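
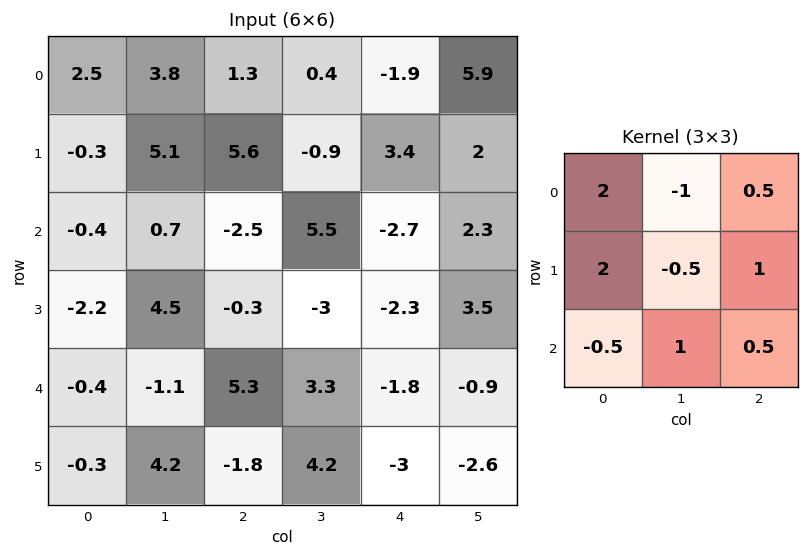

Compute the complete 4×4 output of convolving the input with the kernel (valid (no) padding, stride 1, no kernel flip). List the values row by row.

Output[0,0]: The receptive field on the input at this output position is [2.5 3.8 1.3 / -0.3 5.1 5.6 / -0.4 0.7 -2.5]. Elementwise product with the kernel and sum: 2.5·2 + 3.8·-1 + 1.3·0.5 + -0.3·2 + 5.1·-0.5 + 5.6·1 + -0.4·-0.5 + 0.7·1 + -2.5·0.5.
Output[0,1]: The receptive field on the input at this output position is [3.8 1.3 0.4 / 5.1 5.6 -0.9 / 0.7 -2.5 5.5]. Elementwise product with the kernel and sum: 3.8·2 + 1.3·-1 + 0.4·0.5 + 5.1·2 + 5.6·-0.5 + -0.9·1 + 0.7·-0.5 + -2.5·1 + 5.5·0.5.

3.95 12.9 21.7 -0.15
-1.1 8.25 -0.65 11.4
-7.95 20.3 -13.5 9.6
-0.55 4.45 12 -1.75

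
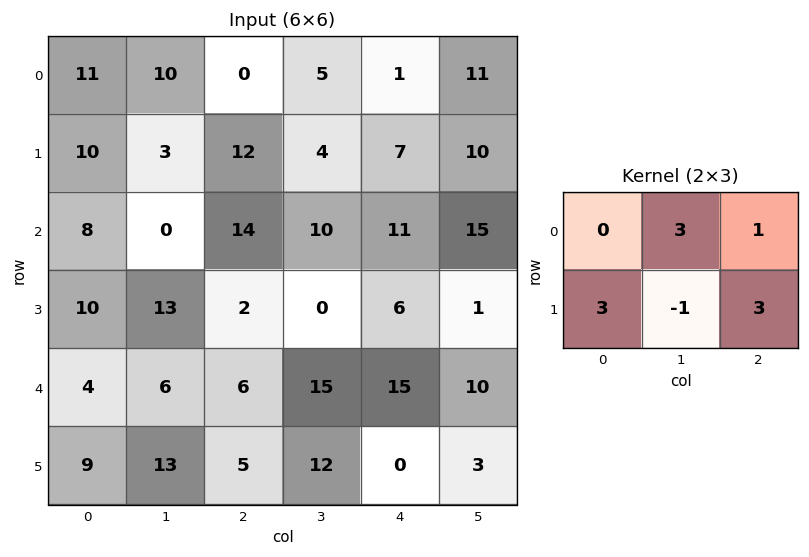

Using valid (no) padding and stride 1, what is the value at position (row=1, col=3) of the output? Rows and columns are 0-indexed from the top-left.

The receptive field on the input at this output position is [4 7 10 / 10 11 15]. Elementwise product with the kernel and sum: 7·3 + 10·1 + 10·3 + 11·-1 + 15·3.

95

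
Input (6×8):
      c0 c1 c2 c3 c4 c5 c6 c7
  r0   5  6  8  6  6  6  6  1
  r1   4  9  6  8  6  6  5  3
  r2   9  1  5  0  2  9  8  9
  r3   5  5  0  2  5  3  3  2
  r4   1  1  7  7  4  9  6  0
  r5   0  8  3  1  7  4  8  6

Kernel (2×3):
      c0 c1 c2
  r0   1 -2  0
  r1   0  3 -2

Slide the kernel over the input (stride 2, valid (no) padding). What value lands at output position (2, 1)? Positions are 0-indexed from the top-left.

The receptive field on the input at this output position is [7 7 4 / 3 1 7]. Elementwise product with the kernel and sum: 7·1 + 7·-2 + 1·3 + 7·-2.

-18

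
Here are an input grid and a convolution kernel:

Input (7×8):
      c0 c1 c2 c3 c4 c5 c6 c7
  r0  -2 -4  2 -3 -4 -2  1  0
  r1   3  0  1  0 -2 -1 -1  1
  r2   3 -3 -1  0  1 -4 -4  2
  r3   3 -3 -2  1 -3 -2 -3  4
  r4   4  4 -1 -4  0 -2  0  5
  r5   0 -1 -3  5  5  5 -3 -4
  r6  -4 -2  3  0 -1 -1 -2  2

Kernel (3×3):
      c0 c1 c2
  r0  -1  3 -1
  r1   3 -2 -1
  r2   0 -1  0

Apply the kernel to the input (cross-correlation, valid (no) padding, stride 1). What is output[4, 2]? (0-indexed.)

The receptive field on the input at this output position is [-1 -4 0 / -3 5 5 / 3 0 -1]. Elementwise product with the kernel and sum: -1·-1 + -4·3 + 0·-1 + -3·3 + 5·-2 + 5·-1 + 0·-1.

-35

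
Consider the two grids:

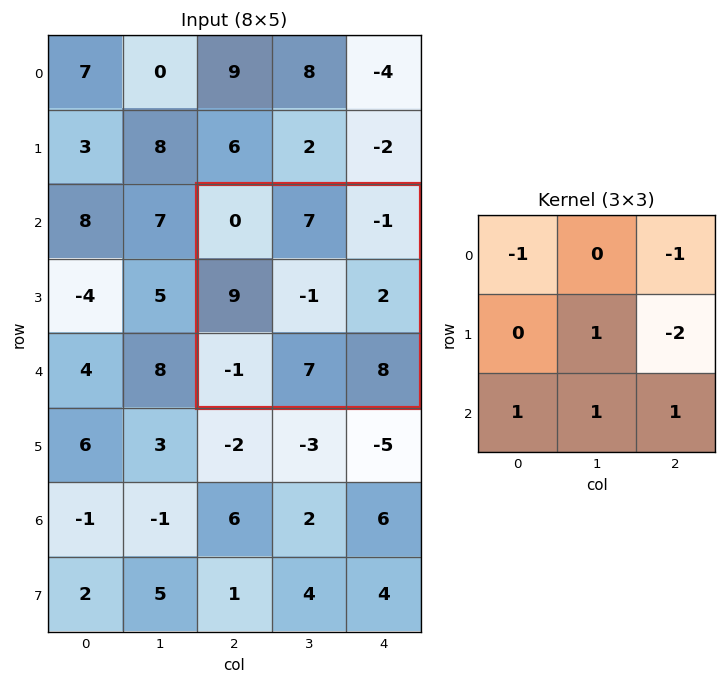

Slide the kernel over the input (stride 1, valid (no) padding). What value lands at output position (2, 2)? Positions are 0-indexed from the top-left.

The receptive field on the input at this output position is [0 7 -1 / 9 -1 2 / -1 7 8]. Elementwise product with the kernel and sum: 0·-1 + -1·-1 + -1·1 + 2·-2 + -1·1 + 7·1 + 8·1.

10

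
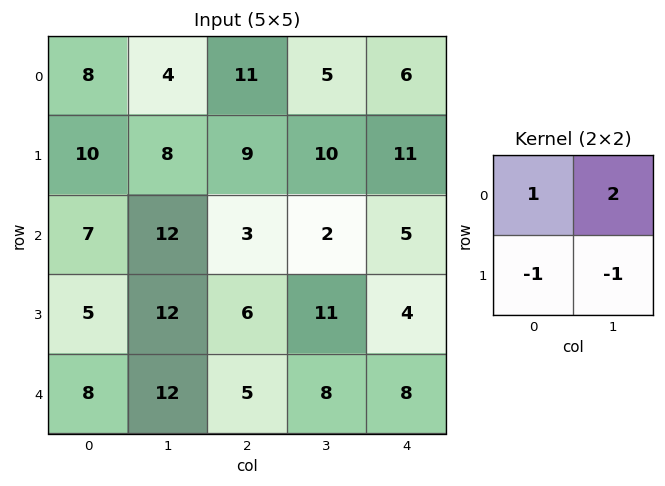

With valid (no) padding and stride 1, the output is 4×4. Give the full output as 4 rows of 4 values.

Output[0,0]: The receptive field on the input at this output position is [8 4 / 10 8]. Elementwise product with the kernel and sum: 8·1 + 4·2 + 10·-1 + 8·-1.

-2 9 2 -4
7 11 24 25
14 0 -10 -3
9 7 15 3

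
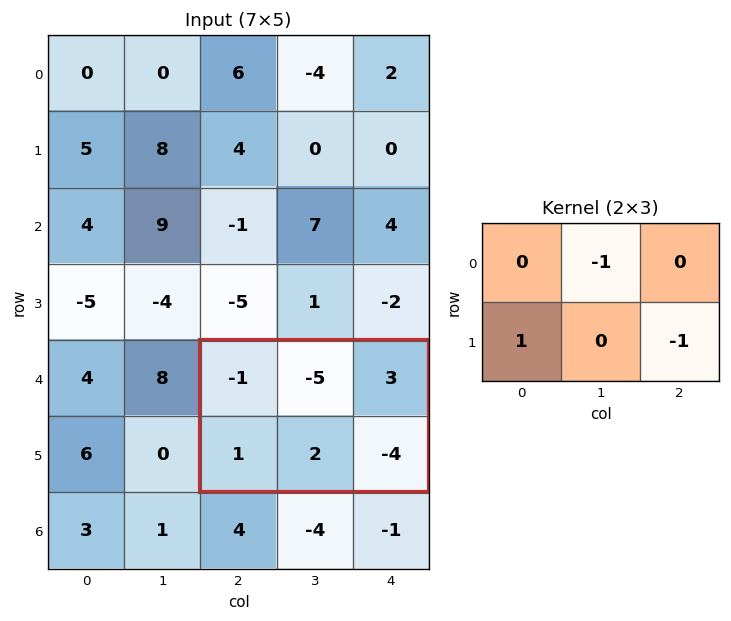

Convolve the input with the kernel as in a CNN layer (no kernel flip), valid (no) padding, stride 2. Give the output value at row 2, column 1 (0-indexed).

The receptive field on the input at this output position is [-1 -5 3 / 1 2 -4]. Elementwise product with the kernel and sum: -5·-1 + 1·1 + -4·-1.

10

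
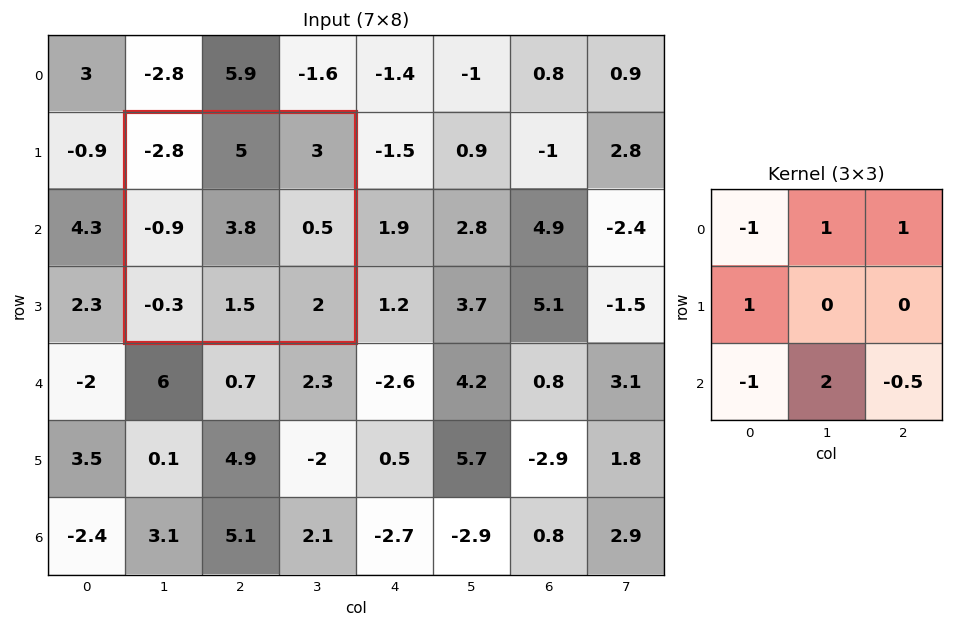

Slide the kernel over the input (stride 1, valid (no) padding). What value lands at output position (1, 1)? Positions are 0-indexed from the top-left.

12.2

The receptive field on the input at this output position is [-2.8 5 3 / -0.9 3.8 0.5 / -0.3 1.5 2]. Elementwise product with the kernel and sum: -2.8·-1 + 5·1 + 3·1 + -0.9·1 + -0.3·-1 + 1.5·2 + 2·-0.5.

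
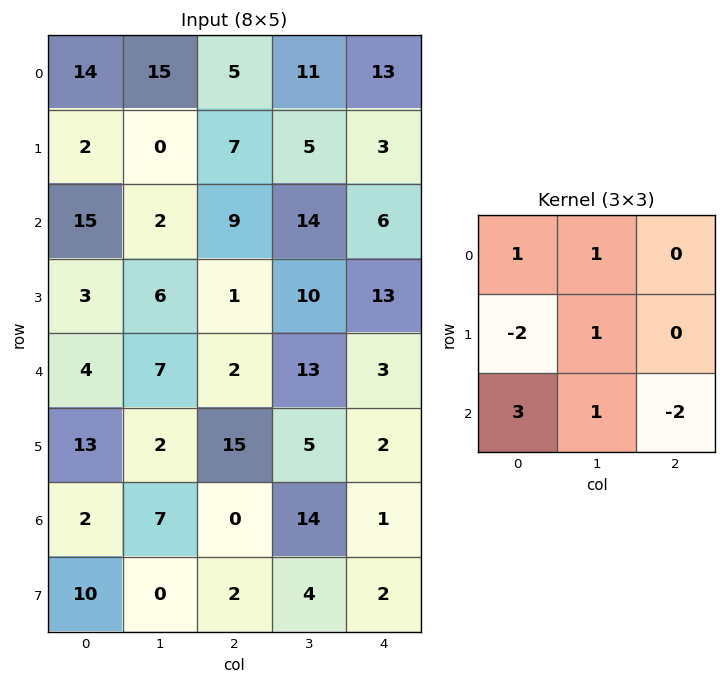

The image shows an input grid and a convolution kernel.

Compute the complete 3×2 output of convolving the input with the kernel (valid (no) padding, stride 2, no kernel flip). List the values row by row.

Output[0,0]: The receptive field on the input at this output position is [14 15 5 / 2 0 7 / 15 2 9]. Elementwise product with the kernel and sum: 14·1 + 15·1 + 2·-2 + 0·1 + 15·3 + 2·1 + 9·-2.
Output[0,1]: The receptive field on the input at this output position is [5 11 13 / 7 5 3 / 9 14 6]. Elementwise product with the kernel and sum: 5·1 + 11·1 + 7·-2 + 5·1 + 9·3 + 14·1 + 6·-2.

54 36
32 44
0 2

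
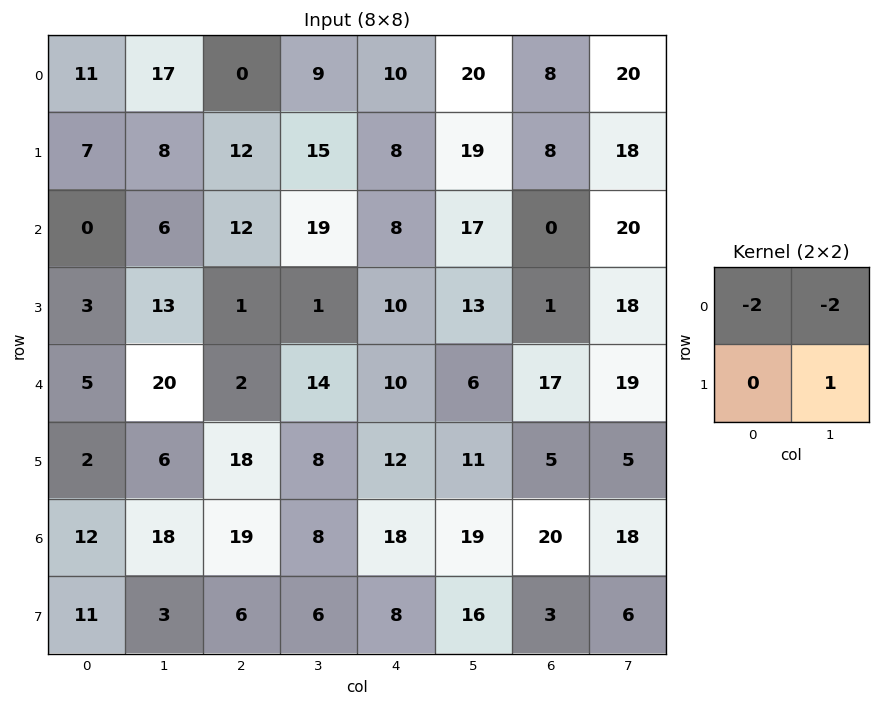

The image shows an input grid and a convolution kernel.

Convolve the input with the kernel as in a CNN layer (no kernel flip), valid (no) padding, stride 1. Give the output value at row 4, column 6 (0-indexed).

The receptive field on the input at this output position is [17 19 / 5 5]. Elementwise product with the kernel and sum: 17·-2 + 19·-2 + 5·1.

-67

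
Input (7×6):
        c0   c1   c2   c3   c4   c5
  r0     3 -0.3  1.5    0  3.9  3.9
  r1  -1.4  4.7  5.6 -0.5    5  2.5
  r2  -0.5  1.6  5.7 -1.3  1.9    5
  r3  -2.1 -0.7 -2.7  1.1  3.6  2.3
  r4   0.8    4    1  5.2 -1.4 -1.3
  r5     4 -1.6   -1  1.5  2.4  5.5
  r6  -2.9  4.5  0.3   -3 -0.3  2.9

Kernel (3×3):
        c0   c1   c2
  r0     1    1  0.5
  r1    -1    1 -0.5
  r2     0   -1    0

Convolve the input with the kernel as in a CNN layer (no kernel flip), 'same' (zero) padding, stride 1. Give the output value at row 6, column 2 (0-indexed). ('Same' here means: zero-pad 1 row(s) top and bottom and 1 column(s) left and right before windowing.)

-4.55

The receptive field on the zero-padded input at this output position is [-1.6 -1 1.5 / 4.5 0.3 -3 / 0 0 0]. Elementwise product with the kernel and sum: -1.6·1 + -1·1 + 1.5·0.5 + 4.5·-1 + 0.3·1 + -3·-0.5 + 0·-1.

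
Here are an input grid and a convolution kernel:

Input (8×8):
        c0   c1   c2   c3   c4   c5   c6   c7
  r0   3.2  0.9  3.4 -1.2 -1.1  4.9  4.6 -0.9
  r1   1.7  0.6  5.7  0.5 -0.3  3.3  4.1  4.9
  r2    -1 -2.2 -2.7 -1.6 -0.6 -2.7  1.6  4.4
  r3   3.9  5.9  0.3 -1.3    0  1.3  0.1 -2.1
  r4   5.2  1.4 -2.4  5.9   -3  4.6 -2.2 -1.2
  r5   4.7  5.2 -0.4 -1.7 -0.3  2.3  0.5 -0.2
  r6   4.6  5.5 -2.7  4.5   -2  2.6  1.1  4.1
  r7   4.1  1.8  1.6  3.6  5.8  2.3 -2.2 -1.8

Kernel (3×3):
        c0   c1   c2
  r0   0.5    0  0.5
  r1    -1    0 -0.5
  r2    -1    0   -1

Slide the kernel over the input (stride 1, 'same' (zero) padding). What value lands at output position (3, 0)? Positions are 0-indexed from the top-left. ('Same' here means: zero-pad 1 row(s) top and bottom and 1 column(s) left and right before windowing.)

The receptive field on the zero-padded input at this output position is [0 -1 -2.2 / 0 3.9 5.9 / 0 5.2 1.4]. Elementwise product with the kernel and sum: 0·0.5 + -2.2·0.5 + 0·-1 + 5.9·-0.5 + 0·-1 + 1.4·-1.

-5.45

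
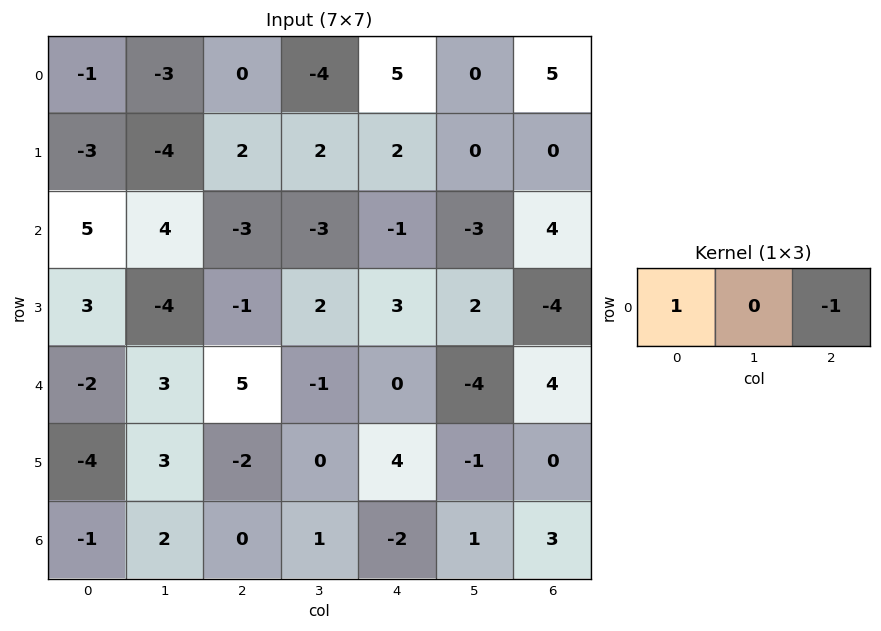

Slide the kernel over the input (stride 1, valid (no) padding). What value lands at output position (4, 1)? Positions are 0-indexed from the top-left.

4

The receptive field on the input at this output position is [3 5 -1]. Elementwise product with the kernel and sum: 3·1 + -1·-1.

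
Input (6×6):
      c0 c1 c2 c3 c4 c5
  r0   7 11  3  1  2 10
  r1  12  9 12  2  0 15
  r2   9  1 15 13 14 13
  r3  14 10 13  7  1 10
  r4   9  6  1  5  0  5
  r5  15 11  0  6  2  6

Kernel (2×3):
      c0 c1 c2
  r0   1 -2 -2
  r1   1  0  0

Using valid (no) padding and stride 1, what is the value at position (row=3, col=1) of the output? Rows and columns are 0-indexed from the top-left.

The receptive field on the input at this output position is [10 13 7 / 6 1 5]. Elementwise product with the kernel and sum: 10·1 + 13·-2 + 7·-2 + 6·1.

-24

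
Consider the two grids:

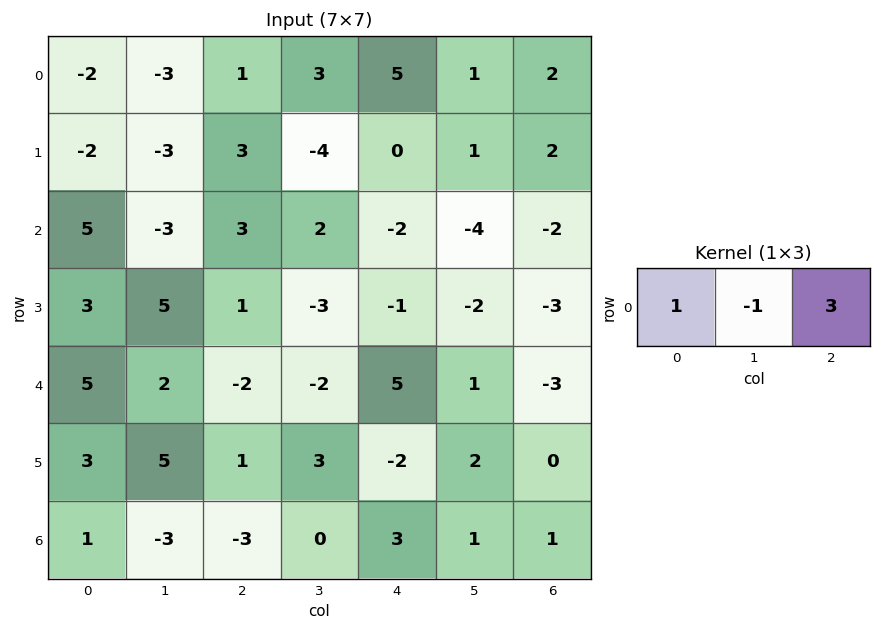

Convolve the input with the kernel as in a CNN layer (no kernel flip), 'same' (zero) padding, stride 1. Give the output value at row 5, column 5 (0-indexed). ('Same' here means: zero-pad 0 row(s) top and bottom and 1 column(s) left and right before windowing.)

The receptive field on the zero-padded input at this output position is [-2 2 0]. Elementwise product with the kernel and sum: -2·1 + 2·-1 + 0·3.

-4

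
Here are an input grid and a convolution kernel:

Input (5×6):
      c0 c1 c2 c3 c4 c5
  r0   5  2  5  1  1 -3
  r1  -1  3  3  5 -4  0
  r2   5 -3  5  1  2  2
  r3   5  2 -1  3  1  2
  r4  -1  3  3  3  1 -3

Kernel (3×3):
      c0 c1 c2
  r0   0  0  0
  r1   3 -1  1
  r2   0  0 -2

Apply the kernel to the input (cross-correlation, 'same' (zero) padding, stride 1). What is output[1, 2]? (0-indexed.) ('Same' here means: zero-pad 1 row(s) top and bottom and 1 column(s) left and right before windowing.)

The receptive field on the zero-padded input at this output position is [2 5 1 / 3 3 5 / -3 5 1]. Elementwise product with the kernel and sum: 3·3 + 3·-1 + 5·1 + 1·-2.

9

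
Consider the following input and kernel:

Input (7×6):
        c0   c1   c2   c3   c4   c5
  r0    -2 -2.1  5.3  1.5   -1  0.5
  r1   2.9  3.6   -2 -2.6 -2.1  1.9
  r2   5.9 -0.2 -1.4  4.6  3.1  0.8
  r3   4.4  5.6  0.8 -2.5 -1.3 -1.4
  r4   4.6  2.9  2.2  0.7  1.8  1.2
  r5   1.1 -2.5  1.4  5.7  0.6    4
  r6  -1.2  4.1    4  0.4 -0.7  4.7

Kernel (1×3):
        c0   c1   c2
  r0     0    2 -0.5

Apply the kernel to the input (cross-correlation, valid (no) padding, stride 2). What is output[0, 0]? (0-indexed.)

-6.85

The receptive field on the input at this output position is [-2 -2.1 5.3]. Elementwise product with the kernel and sum: -2.1·2 + 5.3·-0.5.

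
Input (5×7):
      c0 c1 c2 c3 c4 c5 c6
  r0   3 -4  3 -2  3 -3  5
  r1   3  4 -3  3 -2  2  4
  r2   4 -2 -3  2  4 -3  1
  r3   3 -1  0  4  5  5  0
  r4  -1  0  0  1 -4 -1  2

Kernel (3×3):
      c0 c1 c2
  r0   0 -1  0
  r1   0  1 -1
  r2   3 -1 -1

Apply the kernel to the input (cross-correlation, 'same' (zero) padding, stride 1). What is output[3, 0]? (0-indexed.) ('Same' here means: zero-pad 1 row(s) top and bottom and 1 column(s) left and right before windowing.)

1

The receptive field on the zero-padded input at this output position is [0 4 -2 / 0 3 -1 / 0 -1 0]. Elementwise product with the kernel and sum: 4·-1 + 3·1 + -1·-1 + 0·3 + -1·-1 + 0·-1.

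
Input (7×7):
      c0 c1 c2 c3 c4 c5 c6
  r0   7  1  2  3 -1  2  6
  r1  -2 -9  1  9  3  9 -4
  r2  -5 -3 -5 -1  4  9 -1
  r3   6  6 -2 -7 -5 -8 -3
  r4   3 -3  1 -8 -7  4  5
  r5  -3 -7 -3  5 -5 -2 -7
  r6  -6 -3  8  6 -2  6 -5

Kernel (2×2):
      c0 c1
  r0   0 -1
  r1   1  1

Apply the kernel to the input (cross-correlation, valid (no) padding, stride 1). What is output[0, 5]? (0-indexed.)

The receptive field on the input at this output position is [2 6 / 9 -4]. Elementwise product with the kernel and sum: 6·-1 + 9·1 + -4·1.

-1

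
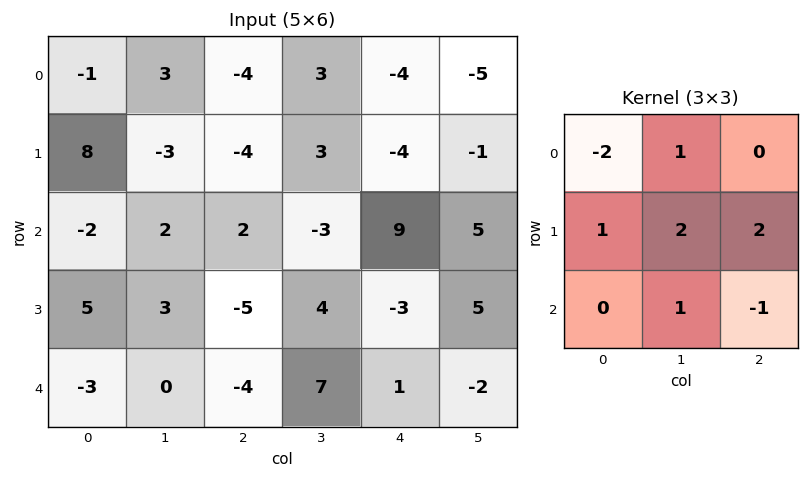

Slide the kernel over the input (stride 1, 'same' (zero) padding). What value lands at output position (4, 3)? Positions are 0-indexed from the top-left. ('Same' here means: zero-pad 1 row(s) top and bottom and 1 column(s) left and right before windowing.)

The receptive field on the zero-padded input at this output position is [-5 4 -3 / -4 7 1 / 0 0 0]. Elementwise product with the kernel and sum: -5·-2 + 4·1 + -4·1 + 7·2 + 1·2 + 0·1 + 0·-1.

26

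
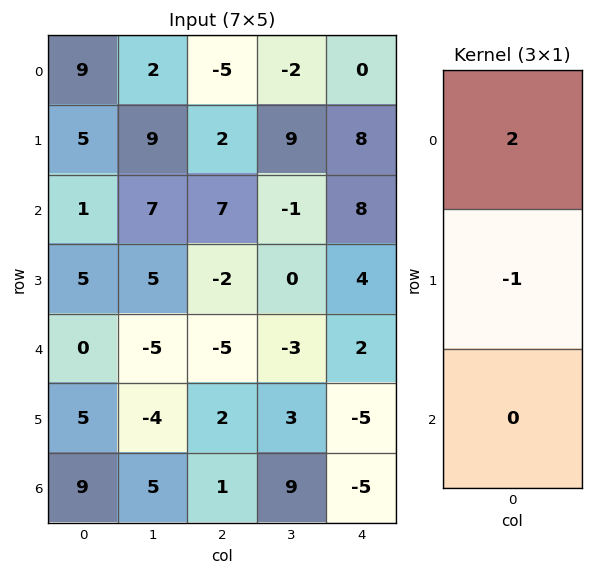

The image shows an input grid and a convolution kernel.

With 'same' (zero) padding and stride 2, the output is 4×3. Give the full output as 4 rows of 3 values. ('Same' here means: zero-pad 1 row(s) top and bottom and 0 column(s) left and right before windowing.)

-9 5 0
9 -3 8
10 1 6
1 3 -5

Output[0,0]: The receptive field on the zero-padded input at this output position is [0 / 9 / 5]. Elementwise product with the kernel and sum: 0·2 + 9·-1.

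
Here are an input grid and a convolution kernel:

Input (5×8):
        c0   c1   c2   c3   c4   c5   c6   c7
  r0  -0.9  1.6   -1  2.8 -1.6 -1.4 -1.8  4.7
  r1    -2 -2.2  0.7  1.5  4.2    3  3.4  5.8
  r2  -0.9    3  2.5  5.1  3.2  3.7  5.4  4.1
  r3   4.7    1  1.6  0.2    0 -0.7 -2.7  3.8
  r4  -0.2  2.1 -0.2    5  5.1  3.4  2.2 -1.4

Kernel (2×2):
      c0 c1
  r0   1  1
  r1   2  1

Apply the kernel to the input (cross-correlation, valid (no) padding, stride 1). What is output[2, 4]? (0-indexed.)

6.2

The receptive field on the input at this output position is [3.2 3.7 / 0 -0.7]. Elementwise product with the kernel and sum: 3.2·1 + 3.7·1 + 0·2 + -0.7·1.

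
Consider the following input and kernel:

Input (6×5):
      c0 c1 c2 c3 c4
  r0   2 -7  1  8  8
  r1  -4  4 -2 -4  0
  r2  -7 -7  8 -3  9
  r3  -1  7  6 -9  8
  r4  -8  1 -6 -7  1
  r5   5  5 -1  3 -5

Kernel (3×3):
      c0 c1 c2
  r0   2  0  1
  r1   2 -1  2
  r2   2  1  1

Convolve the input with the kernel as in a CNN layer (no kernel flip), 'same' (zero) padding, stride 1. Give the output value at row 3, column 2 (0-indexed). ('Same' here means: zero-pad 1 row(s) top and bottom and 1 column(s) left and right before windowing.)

The receptive field on the zero-padded input at this output position is [-7 8 -3 / 7 6 -9 / 1 -6 -7]. Elementwise product with the kernel and sum: -7·2 + -3·1 + 7·2 + 6·-1 + -9·2 + 1·2 + -6·1 + -7·1.

-38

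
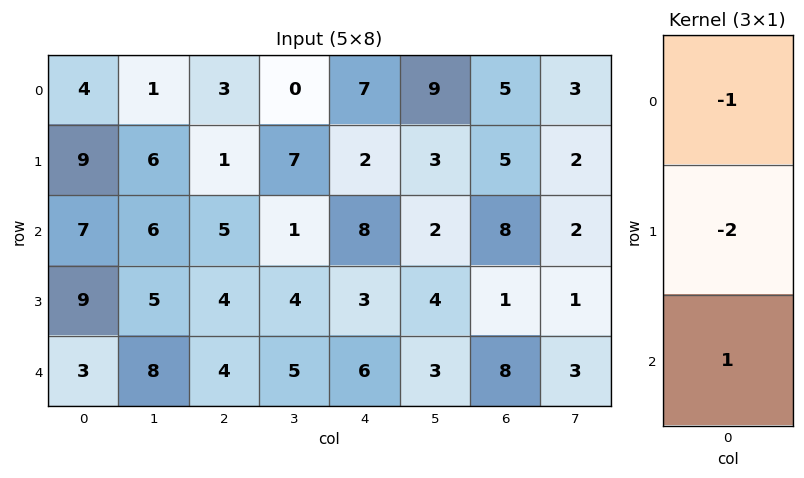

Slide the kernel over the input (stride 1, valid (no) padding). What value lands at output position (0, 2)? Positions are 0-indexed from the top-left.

The receptive field on the input at this output position is [3 / 1 / 5]. Elementwise product with the kernel and sum: 3·-1 + 1·-2 + 5·1.

0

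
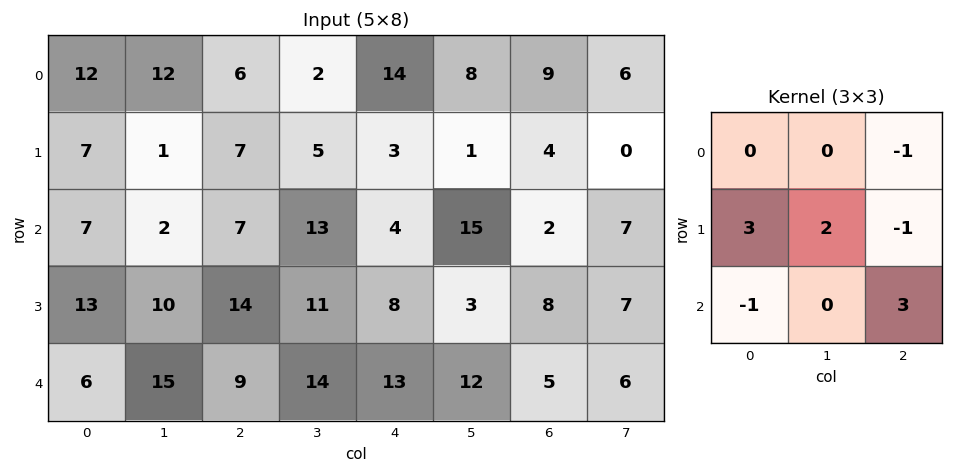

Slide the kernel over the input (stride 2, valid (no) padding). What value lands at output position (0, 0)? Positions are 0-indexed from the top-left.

The receptive field on the input at this output position is [12 12 6 / 7 1 7 / 7 2 7]. Elementwise product with the kernel and sum: 6·-1 + 7·3 + 1·2 + 7·-1 + 7·-1 + 7·3.

24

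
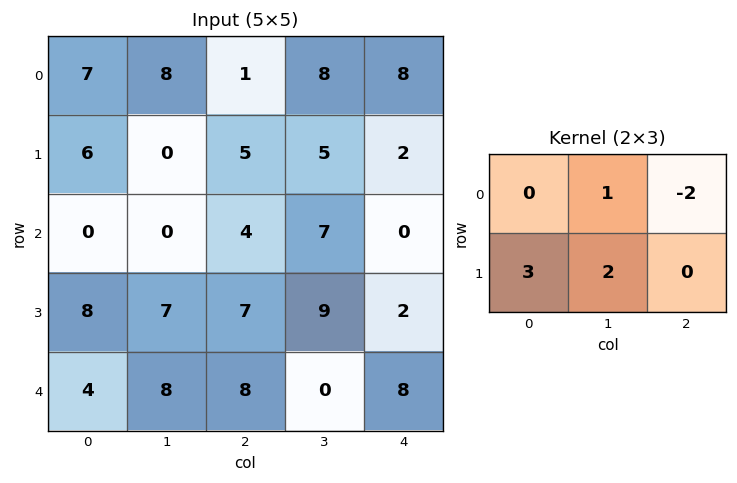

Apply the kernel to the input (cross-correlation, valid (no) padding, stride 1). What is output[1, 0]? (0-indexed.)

The receptive field on the input at this output position is [6 0 5 / 0 0 4]. Elementwise product with the kernel and sum: 0·1 + 5·-2 + 0·3 + 0·2.

-10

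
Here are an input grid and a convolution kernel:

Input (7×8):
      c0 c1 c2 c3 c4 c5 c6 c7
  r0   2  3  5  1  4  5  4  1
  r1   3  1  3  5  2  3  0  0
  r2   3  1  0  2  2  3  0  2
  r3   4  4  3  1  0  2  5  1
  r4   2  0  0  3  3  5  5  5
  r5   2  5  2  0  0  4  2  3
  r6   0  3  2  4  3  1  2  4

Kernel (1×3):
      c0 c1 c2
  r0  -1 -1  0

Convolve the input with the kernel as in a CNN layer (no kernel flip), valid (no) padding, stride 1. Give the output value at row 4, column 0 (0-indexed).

-2

The receptive field on the input at this output position is [2 0 0]. Elementwise product with the kernel and sum: 2·-1 + 0·-1.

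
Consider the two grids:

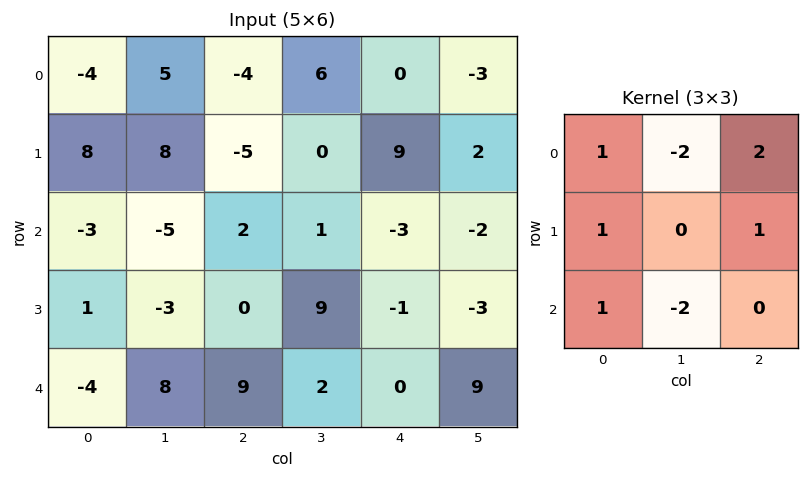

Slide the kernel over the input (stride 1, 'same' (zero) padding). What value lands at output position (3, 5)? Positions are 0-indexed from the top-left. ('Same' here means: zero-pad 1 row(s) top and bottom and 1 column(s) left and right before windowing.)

The receptive field on the zero-padded input at this output position is [-3 -2 0 / -1 -3 0 / 0 9 0]. Elementwise product with the kernel and sum: -3·1 + -2·-2 + 0·2 + -1·1 + 0·1 + 0·1 + 9·-2.

-18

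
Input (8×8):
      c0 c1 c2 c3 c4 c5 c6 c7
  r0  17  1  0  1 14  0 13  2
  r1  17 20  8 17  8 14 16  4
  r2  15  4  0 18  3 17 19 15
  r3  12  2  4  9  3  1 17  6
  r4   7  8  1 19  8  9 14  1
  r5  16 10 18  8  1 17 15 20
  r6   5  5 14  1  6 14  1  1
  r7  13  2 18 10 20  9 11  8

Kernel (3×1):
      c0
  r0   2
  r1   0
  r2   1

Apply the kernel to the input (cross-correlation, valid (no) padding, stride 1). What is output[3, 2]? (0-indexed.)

26

The receptive field on the input at this output position is [4 / 1 / 18]. Elementwise product with the kernel and sum: 4·2 + 18·1.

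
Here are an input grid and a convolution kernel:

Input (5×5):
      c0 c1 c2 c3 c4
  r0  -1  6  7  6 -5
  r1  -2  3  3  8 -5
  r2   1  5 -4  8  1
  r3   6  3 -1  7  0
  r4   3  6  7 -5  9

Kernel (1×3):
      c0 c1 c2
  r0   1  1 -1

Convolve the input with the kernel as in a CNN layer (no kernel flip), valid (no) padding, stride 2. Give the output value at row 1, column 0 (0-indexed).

10

The receptive field on the input at this output position is [1 5 -4]. Elementwise product with the kernel and sum: 1·1 + 5·1 + -4·-1.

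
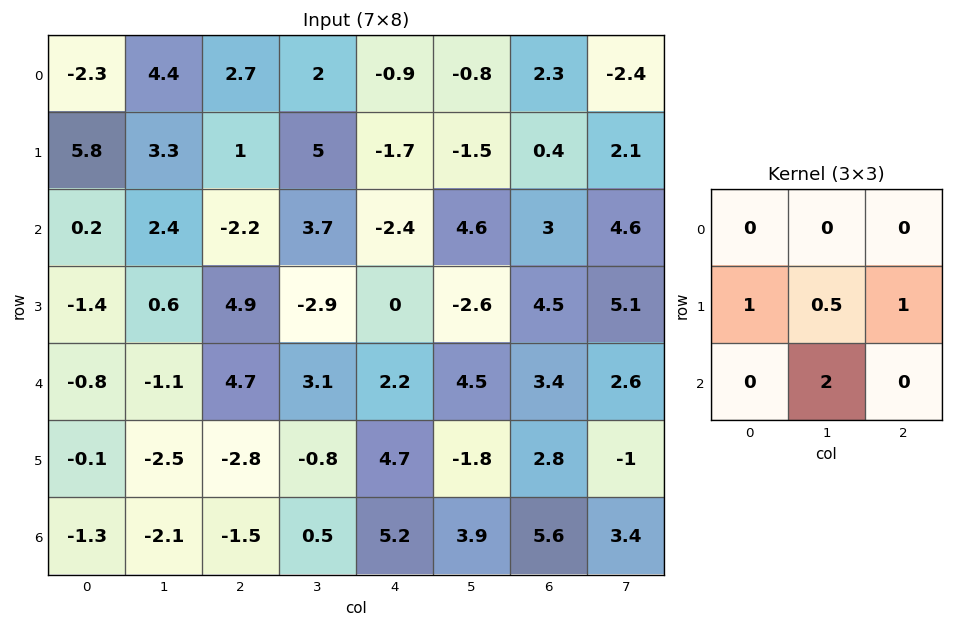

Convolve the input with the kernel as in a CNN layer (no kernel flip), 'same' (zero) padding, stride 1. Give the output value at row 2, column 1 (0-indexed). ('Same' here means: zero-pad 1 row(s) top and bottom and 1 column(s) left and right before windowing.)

0.4

The receptive field on the zero-padded input at this output position is [5.8 3.3 1 / 0.2 2.4 -2.2 / -1.4 0.6 4.9]. Elementwise product with the kernel and sum: 0.2·1 + 2.4·0.5 + -2.2·1 + 0.6·2.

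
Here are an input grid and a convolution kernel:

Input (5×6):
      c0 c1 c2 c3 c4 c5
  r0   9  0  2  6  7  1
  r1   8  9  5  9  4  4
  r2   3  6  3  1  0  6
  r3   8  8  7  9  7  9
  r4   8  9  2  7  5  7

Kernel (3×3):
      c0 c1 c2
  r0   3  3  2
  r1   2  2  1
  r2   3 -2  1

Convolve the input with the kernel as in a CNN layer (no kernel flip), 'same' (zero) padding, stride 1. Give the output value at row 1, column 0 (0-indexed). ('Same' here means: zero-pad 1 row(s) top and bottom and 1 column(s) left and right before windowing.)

52

The receptive field on the zero-padded input at this output position is [0 9 0 / 0 8 9 / 0 3 6]. Elementwise product with the kernel and sum: 0·3 + 9·3 + 0·2 + 0·2 + 8·2 + 9·1 + 0·3 + 3·-2 + 6·1.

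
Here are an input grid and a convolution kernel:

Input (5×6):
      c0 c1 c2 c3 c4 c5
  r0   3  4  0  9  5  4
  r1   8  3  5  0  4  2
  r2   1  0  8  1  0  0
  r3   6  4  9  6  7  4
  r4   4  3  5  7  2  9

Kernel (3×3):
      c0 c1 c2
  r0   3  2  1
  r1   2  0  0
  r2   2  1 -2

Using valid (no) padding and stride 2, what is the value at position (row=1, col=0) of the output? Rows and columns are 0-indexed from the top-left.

The receptive field on the input at this output position is [1 0 8 / 6 4 9 / 4 3 5]. Elementwise product with the kernel and sum: 1·3 + 0·2 + 8·1 + 6·2 + 4·2 + 3·1 + 5·-2.

24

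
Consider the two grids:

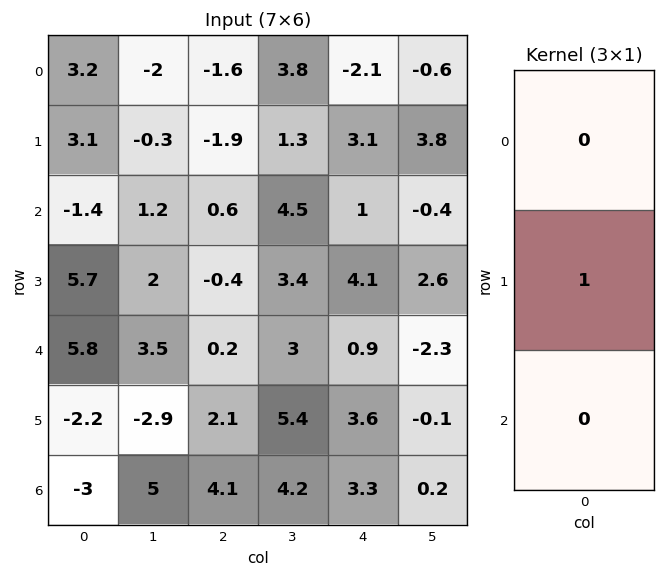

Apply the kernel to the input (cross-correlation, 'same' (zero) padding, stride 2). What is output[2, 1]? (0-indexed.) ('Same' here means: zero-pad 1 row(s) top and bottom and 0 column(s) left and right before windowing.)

The receptive field on the zero-padded input at this output position is [-0.4 / 0.2 / 2.1]. Elementwise product with the kernel and sum: 0.2·1.

0.2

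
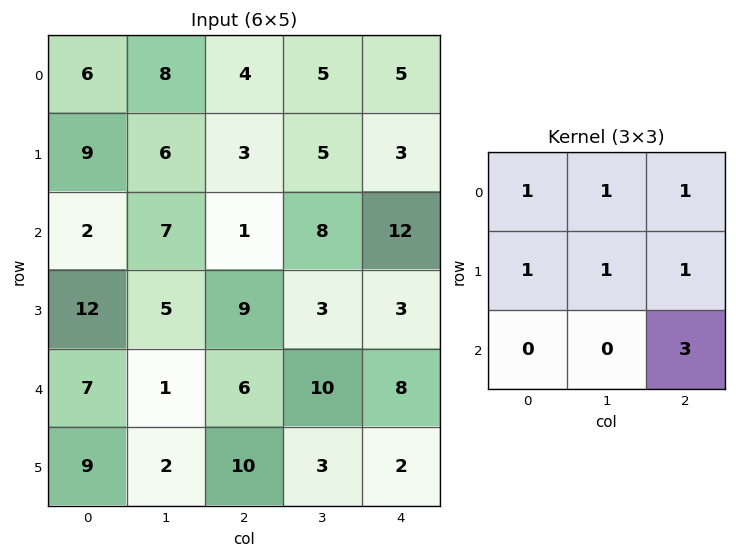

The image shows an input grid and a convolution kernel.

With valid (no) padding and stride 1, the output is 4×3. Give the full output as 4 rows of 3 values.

39 55 61
55 39 41
54 63 60
70 43 45

Output[0,0]: The receptive field on the input at this output position is [6 8 4 / 9 6 3 / 2 7 1]. Elementwise product with the kernel and sum: 6·1 + 8·1 + 4·1 + 9·1 + 6·1 + 3·1 + 1·3.
Output[0,1]: The receptive field on the input at this output position is [8 4 5 / 6 3 5 / 7 1 8]. Elementwise product with the kernel and sum: 8·1 + 4·1 + 5·1 + 6·1 + 3·1 + 5·1 + 8·3.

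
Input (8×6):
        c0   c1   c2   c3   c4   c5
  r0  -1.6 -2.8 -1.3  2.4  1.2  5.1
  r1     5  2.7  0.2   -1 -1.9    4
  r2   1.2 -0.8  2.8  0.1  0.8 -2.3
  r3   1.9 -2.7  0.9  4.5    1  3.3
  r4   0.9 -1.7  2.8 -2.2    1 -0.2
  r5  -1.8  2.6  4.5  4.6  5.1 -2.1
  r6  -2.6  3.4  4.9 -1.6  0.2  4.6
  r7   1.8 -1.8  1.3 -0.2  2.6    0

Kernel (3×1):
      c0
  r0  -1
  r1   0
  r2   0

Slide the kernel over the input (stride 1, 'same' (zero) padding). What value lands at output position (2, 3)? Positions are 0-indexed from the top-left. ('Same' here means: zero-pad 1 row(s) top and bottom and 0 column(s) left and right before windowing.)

The receptive field on the zero-padded input at this output position is [-1 / 0.1 / 4.5]. Elementwise product with the kernel and sum: -1·-1.

1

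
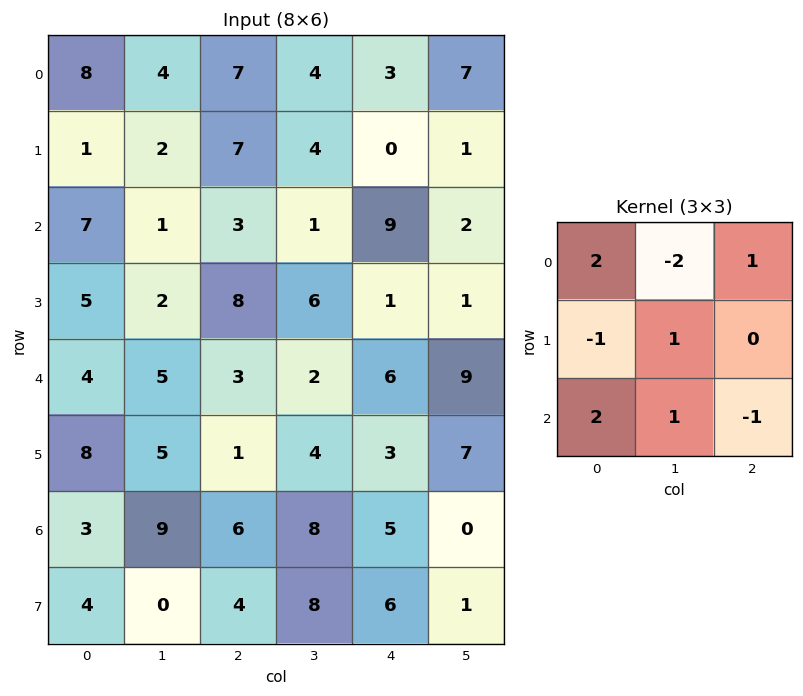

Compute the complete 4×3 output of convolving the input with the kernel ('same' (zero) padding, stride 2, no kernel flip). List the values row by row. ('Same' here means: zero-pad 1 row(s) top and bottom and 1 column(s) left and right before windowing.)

Output[0,0]: The receptive field on the zero-padded input at this output position is [0 0 0 / 0 8 4 / 0 1 2]. Elementwise product with the kernel and sum: 0·2 + 0·-2 + 0·1 + 0·-1 + 8·1 + 0·2 + 1·1 + 2·-1.

7 10 6
10 2 29
-1 -1 19
-4 5 27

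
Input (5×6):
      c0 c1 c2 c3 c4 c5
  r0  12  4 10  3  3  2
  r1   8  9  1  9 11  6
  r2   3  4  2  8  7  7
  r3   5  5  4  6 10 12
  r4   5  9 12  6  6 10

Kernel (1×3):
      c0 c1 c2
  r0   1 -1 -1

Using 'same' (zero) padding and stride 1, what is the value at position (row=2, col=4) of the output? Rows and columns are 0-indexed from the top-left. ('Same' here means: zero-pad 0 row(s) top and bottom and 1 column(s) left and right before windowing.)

-6

The receptive field on the zero-padded input at this output position is [8 7 7]. Elementwise product with the kernel and sum: 8·1 + 7·-1 + 7·-1.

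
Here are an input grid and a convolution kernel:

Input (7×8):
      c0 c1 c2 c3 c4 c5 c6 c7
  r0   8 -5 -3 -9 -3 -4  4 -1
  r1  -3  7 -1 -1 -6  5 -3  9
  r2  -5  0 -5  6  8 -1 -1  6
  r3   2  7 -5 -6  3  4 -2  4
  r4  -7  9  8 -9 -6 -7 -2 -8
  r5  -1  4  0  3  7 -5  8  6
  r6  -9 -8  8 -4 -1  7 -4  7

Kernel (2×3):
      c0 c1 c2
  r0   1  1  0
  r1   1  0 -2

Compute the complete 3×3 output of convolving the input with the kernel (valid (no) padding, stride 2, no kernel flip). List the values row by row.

Output[0,0]: The receptive field on the input at this output position is [8 -5 -3 / -3 7 -1]. Elementwise product with the kernel and sum: 8·1 + -5·1 + -3·1 + -1·-2.
Output[0,1]: The receptive field on the input at this output position is [-3 -9 -3 / -1 -1 -6]. Elementwise product with the kernel and sum: -3·1 + -9·1 + -1·1 + -6·-2.

2 -1 -7
7 -10 14
1 -15 -22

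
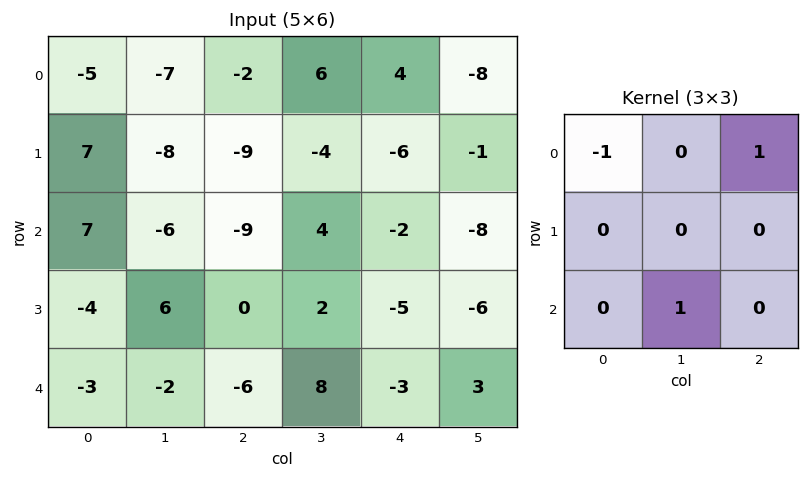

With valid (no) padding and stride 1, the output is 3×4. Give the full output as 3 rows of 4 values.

Output[0,0]: The receptive field on the input at this output position is [-5 -7 -2 / 7 -8 -9 / 7 -6 -9]. Elementwise product with the kernel and sum: -5·-1 + -2·1 + -6·1.

-3 4 10 -16
-10 4 5 -2
-18 4 15 -15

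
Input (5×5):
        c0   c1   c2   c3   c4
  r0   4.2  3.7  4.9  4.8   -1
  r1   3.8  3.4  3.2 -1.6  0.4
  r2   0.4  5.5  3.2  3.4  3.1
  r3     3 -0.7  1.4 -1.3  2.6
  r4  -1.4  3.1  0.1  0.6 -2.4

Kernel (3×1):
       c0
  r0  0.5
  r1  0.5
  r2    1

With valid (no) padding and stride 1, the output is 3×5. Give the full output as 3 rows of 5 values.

Output[0,0]: The receptive field on the input at this output position is [4.2 / 3.8 / 0.4]. Elementwise product with the kernel and sum: 4.2·0.5 + 3.8·0.5 + 0.4·1.
Output[0,1]: The receptive field on the input at this output position is [3.7 / 3.4 / 5.5]. Elementwise product with the kernel and sum: 3.7·0.5 + 3.4·0.5 + 5.5·1.

4.4 9.05 7.25 5 2.8
5.1 3.75 4.6 -0.4 4.35
0.3 5.5 2.4 1.65 0.45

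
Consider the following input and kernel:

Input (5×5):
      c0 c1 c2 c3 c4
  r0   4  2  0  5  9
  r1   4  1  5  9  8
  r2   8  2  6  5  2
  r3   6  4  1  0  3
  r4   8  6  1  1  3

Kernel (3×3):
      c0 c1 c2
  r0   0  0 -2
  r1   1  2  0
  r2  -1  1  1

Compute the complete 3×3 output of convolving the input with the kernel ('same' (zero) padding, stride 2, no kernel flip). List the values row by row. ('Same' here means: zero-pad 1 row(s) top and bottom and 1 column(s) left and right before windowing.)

Output[0,0]: The receptive field on the zero-padded input at this output position is [0 0 0 / 0 4 2 / 0 4 1]. Elementwise product with the kernel and sum: 0·-2 + 0·1 + 4·2 + 0·-1 + 4·1 + 1·1.

13 15 22
24 -7 12
8 8 7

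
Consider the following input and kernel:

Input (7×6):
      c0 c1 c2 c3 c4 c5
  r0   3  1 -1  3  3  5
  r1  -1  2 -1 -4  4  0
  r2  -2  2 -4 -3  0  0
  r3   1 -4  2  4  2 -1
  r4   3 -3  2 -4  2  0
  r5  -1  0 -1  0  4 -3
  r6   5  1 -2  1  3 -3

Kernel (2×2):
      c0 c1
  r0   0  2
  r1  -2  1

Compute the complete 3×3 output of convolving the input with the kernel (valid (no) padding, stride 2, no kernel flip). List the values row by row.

Output[0,0]: The receptive field on the input at this output position is [3 1 / -1 2]. Elementwise product with the kernel and sum: 1·2 + -1·-2 + 2·1.
Output[0,1]: The receptive field on the input at this output position is [-1 3 / -1 -4]. Elementwise product with the kernel and sum: 3·2 + -1·-2 + -4·1.

6 4 2
-2 -6 -5
-4 -6 -11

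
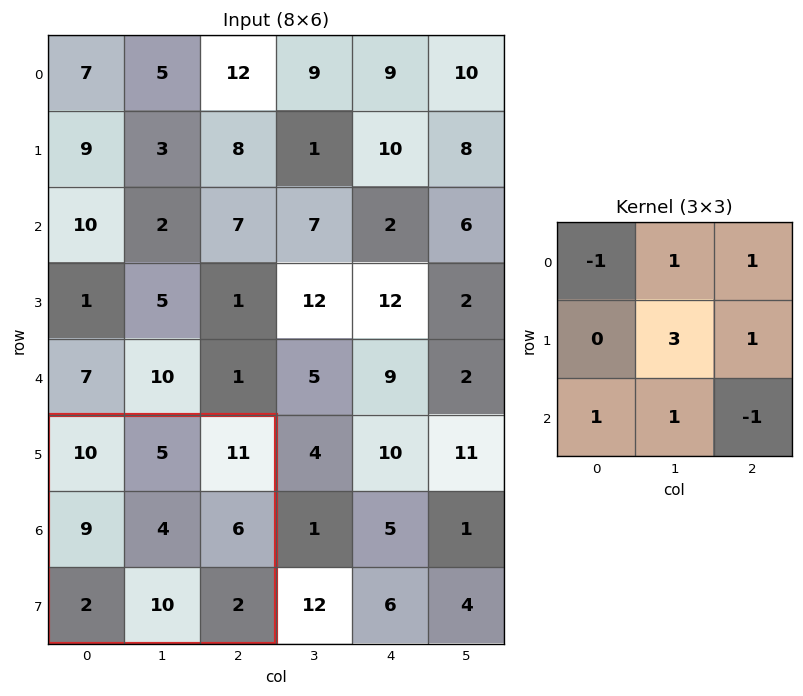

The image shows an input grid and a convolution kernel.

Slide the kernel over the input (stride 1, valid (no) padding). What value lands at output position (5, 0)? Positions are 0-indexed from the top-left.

34

The receptive field on the input at this output position is [10 5 11 / 9 4 6 / 2 10 2]. Elementwise product with the kernel and sum: 10·-1 + 5·1 + 11·1 + 4·3 + 6·1 + 2·1 + 10·1 + 2·-1.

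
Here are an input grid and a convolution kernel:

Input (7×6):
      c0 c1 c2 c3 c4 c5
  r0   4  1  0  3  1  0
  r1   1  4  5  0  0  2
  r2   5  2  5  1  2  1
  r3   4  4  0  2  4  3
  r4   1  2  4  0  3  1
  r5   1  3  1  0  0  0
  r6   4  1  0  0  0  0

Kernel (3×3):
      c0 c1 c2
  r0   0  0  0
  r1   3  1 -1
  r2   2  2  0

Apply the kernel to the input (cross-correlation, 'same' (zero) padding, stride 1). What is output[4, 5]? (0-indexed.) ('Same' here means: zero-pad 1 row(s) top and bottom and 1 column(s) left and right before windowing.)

The receptive field on the zero-padded input at this output position is [4 3 0 / 3 1 0 / 0 0 0]. Elementwise product with the kernel and sum: 3·3 + 1·1 + 0·-1 + 0·2 + 0·2.

10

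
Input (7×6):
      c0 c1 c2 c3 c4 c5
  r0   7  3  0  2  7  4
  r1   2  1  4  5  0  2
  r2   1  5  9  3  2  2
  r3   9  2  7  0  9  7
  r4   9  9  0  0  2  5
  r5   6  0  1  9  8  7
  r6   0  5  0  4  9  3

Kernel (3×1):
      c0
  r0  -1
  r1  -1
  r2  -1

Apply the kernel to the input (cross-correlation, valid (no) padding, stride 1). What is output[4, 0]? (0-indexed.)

-15

The receptive field on the input at this output position is [9 / 6 / 0]. Elementwise product with the kernel and sum: 9·-1 + 6·-1 + 0·-1.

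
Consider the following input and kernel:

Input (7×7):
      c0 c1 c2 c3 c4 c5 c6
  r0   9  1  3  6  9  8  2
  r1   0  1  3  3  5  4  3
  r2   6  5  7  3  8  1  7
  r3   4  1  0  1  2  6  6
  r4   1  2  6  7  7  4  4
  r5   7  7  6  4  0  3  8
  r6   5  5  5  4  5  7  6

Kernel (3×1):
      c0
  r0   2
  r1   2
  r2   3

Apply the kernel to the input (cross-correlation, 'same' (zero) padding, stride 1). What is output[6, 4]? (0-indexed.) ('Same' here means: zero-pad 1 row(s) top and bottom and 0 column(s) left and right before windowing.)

10

The receptive field on the zero-padded input at this output position is [0 / 5 / 0]. Elementwise product with the kernel and sum: 0·2 + 5·2 + 0·3.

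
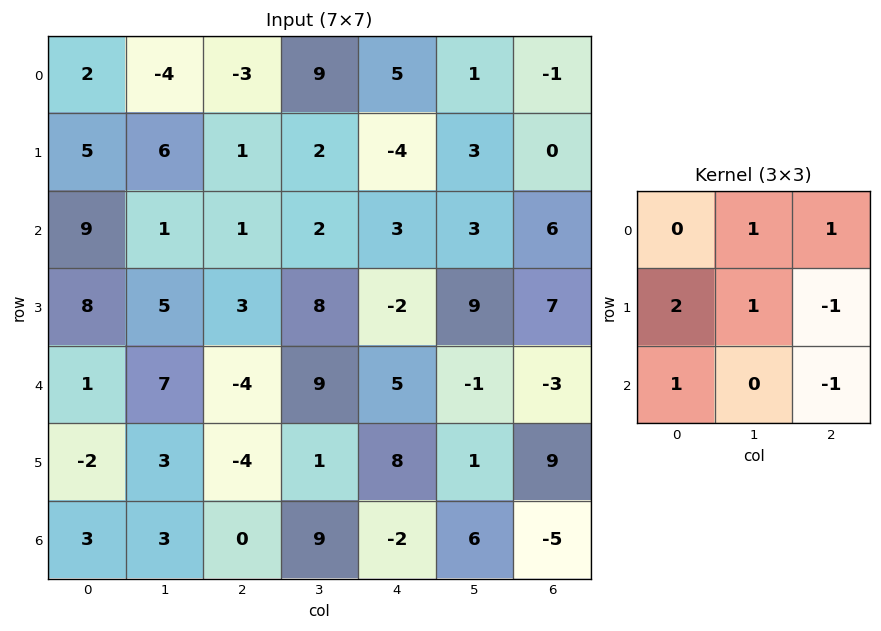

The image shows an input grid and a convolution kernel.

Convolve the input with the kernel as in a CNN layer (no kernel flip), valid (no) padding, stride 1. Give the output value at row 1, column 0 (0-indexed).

The receptive field on the input at this output position is [5 6 1 / 9 1 1 / 8 5 3]. Elementwise product with the kernel and sum: 6·1 + 1·1 + 9·2 + 1·1 + 1·-1 + 8·1 + 3·-1.

30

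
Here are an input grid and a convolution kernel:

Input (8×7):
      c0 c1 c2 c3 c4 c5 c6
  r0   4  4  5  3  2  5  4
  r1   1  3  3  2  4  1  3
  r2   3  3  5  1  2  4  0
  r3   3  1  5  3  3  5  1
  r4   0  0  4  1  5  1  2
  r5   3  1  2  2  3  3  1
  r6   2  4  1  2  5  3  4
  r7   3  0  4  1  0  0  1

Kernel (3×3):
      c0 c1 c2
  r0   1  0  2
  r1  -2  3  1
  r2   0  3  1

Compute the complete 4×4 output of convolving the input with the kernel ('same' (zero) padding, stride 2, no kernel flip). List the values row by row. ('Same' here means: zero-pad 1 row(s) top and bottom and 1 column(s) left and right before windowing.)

22 21 18 11
28 35 26 -4
12 28 39 12
21 15 22 12

Output[0,0]: The receptive field on the zero-padded input at this output position is [0 0 0 / 0 4 4 / 0 1 3]. Elementwise product with the kernel and sum: 0·1 + 0·2 + 0·-2 + 4·3 + 4·1 + 1·3 + 3·1.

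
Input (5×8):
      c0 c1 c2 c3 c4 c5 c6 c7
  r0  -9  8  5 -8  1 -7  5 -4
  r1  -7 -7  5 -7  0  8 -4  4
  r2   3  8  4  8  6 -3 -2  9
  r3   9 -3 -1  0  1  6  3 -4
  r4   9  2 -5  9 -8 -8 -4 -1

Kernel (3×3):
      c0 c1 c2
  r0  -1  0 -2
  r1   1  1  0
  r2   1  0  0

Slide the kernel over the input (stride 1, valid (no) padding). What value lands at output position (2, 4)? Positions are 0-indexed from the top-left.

The receptive field on the input at this output position is [6 -3 -2 / 1 6 3 / -8 -8 -4]. Elementwise product with the kernel and sum: 6·-1 + -2·-2 + 1·1 + 6·1 + -8·1.

-3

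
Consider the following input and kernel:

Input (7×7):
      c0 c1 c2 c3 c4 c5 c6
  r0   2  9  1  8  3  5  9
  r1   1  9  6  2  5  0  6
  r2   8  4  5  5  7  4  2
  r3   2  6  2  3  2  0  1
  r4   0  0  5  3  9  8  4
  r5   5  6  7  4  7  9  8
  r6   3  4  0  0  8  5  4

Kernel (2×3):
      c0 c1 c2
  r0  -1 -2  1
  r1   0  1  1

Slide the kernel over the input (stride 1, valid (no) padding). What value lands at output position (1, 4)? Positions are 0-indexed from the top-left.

The receptive field on the input at this output position is [5 0 6 / 7 4 2]. Elementwise product with the kernel and sum: 5·-1 + 0·-2 + 6·1 + 4·1 + 2·1.

7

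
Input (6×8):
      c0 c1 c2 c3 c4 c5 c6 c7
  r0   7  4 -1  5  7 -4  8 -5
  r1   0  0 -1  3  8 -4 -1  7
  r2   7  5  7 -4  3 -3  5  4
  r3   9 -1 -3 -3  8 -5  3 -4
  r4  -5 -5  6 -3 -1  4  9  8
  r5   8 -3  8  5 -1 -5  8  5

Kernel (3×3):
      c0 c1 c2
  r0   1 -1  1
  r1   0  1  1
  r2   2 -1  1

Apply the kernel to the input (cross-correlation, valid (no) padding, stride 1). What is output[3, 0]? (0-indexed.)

35

The receptive field on the input at this output position is [9 -1 -3 / -5 -5 6 / 8 -3 8]. Elementwise product with the kernel and sum: 9·1 + -1·-1 + -3·1 + -5·1 + 6·1 + 8·2 + -3·-1 + 8·1.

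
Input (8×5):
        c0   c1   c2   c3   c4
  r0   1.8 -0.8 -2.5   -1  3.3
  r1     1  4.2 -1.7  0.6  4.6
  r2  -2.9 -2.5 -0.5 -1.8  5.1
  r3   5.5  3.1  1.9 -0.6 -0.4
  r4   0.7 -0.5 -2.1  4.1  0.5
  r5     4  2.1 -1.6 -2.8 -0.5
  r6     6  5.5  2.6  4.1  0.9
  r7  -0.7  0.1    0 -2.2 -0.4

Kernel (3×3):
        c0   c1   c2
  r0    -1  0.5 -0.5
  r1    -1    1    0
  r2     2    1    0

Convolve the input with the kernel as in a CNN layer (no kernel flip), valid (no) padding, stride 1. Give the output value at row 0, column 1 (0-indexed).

-11.35

The receptive field on the input at this output position is [-0.8 -2.5 -1 / 4.2 -1.7 0.6 / -2.5 -0.5 -1.8]. Elementwise product with the kernel and sum: -0.8·-1 + -2.5·0.5 + -1·-0.5 + 4.2·-1 + -1.7·1 + -2.5·2 + -0.5·1.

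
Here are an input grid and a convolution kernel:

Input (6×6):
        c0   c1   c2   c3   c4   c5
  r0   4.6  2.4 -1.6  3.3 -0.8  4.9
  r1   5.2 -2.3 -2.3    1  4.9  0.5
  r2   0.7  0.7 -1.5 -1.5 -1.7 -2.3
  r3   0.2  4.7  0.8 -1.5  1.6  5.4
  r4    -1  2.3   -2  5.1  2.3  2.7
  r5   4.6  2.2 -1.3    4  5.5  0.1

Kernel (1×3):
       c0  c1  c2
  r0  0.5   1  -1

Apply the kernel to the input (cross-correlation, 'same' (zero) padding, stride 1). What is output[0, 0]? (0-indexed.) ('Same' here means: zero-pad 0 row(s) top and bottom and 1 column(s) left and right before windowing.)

2.2

The receptive field on the zero-padded input at this output position is [0 4.6 2.4]. Elementwise product with the kernel and sum: 0·0.5 + 4.6·1 + 2.4·-1.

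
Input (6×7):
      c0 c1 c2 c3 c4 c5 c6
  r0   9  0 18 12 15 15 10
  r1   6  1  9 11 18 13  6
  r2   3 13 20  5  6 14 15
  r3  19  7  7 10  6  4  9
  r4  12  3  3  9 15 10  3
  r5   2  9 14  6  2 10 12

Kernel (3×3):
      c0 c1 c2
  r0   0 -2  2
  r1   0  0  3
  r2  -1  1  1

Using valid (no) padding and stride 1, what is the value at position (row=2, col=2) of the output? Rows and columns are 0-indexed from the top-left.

41

The receptive field on the input at this output position is [20 5 6 / 7 10 6 / 3 9 15]. Elementwise product with the kernel and sum: 5·-2 + 6·2 + 6·3 + 3·-1 + 9·1 + 15·1.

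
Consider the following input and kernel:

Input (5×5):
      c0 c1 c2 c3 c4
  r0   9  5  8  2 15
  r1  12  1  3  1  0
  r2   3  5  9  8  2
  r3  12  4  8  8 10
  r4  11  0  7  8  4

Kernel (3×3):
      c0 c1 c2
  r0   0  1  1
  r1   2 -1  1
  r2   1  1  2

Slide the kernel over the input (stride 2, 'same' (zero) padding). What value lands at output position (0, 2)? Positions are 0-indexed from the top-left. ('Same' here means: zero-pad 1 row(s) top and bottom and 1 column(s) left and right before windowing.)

The receptive field on the zero-padded input at this output position is [0 0 0 / 2 15 0 / 1 0 0]. Elementwise product with the kernel and sum: 0·1 + 0·1 + 2·2 + 15·-1 + 0·1 + 1·1 + 0·1 + 0·2.

-10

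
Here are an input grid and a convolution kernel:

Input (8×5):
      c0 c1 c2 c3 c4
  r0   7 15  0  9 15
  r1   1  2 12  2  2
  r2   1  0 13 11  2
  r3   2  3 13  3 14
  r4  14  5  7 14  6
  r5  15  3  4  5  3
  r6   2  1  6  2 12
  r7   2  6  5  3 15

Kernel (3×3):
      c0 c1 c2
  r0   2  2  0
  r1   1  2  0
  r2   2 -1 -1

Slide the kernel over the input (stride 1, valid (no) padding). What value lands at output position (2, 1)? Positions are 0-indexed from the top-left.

44

The receptive field on the input at this output position is [0 13 11 / 3 13 3 / 5 7 14]. Elementwise product with the kernel and sum: 0·2 + 13·2 + 3·1 + 13·2 + 5·2 + 7·-1 + 14·-1.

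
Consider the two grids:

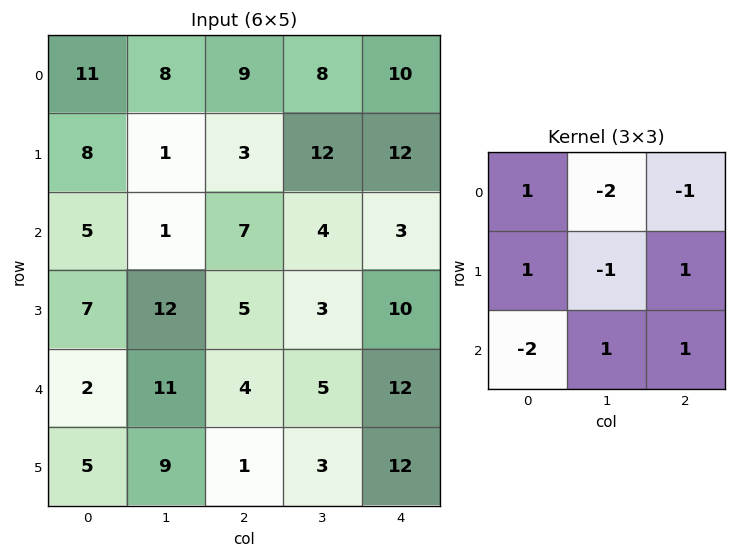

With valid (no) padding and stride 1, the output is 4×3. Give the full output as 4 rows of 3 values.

-6 1 -21
17 -35 -24
7 -20 17
-27 -3 13

Output[0,0]: The receptive field on the input at this output position is [11 8 9 / 8 1 3 / 5 1 7]. Elementwise product with the kernel and sum: 11·1 + 8·-2 + 9·-1 + 8·1 + 1·-1 + 3·1 + 5·-2 + 1·1 + 7·1.
Output[0,1]: The receptive field on the input at this output position is [8 9 8 / 1 3 12 / 1 7 4]. Elementwise product with the kernel and sum: 8·1 + 9·-2 + 8·-1 + 1·1 + 3·-1 + 12·1 + 1·-2 + 7·1 + 4·1.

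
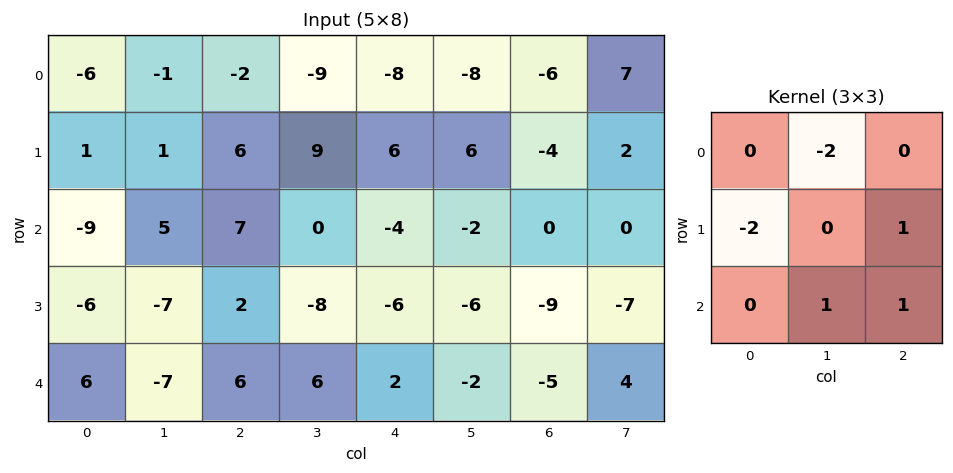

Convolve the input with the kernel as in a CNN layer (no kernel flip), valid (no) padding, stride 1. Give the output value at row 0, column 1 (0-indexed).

The receptive field on the input at this output position is [-1 -2 -9 / 1 6 9 / 5 7 0]. Elementwise product with the kernel and sum: -2·-2 + 1·-2 + 9·1 + 7·1 + 0·1.

18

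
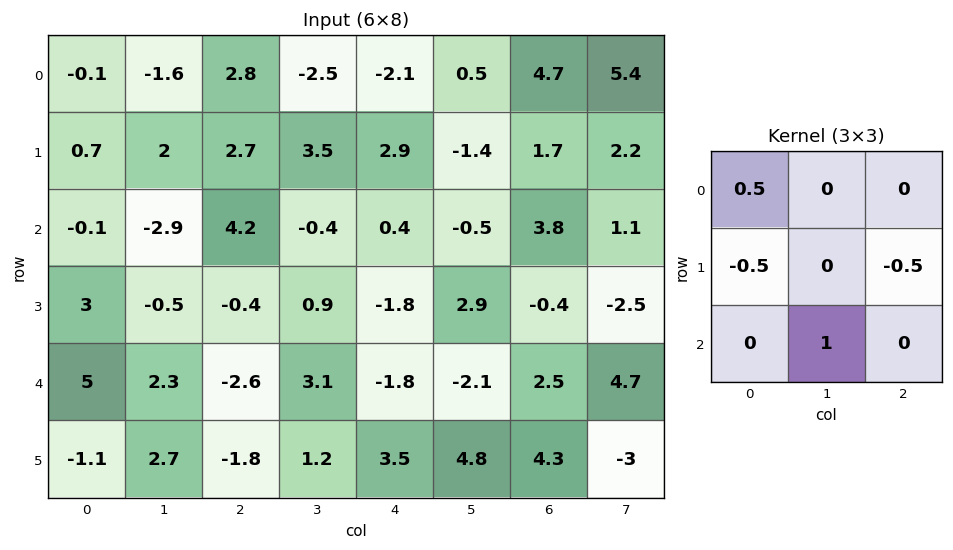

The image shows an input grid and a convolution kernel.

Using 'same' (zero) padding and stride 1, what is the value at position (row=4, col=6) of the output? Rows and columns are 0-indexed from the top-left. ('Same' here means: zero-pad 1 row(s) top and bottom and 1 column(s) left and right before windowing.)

The receptive field on the zero-padded input at this output position is [2.9 -0.4 -2.5 / -2.1 2.5 4.7 / 4.8 4.3 -3]. Elementwise product with the kernel and sum: 2.9·0.5 + -2.1·-0.5 + 4.7·-0.5 + 4.3·1.

4.45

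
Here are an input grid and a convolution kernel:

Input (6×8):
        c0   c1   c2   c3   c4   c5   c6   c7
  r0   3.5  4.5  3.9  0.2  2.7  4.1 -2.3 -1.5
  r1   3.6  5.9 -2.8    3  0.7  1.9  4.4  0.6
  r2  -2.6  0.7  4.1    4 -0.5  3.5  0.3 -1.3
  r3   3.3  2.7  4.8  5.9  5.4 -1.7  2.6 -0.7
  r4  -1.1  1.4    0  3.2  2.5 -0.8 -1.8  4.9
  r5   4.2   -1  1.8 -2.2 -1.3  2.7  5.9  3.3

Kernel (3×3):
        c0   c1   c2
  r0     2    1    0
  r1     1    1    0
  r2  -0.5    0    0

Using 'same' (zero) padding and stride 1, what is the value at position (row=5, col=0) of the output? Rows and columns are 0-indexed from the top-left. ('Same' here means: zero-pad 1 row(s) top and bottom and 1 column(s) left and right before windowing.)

The receptive field on the zero-padded input at this output position is [0 -1.1 1.4 / 0 4.2 -1 / 0 0 0]. Elementwise product with the kernel and sum: 0·2 + -1.1·1 + 0·1 + 4.2·1 + 0·-0.5.

3.1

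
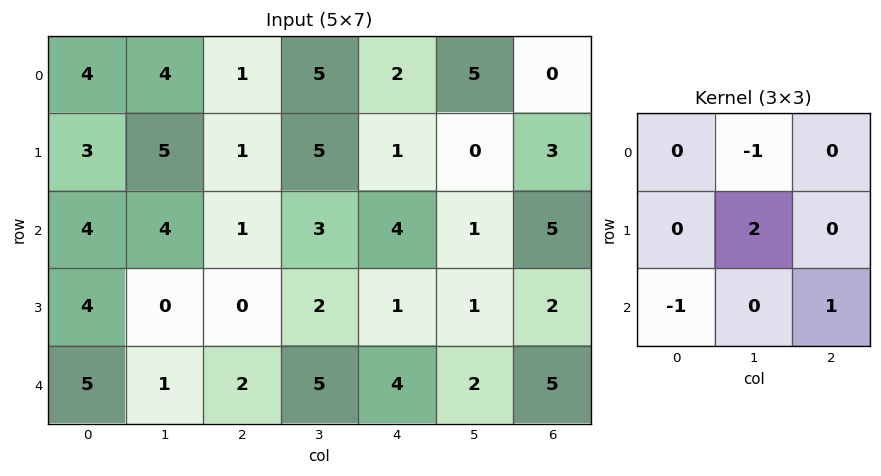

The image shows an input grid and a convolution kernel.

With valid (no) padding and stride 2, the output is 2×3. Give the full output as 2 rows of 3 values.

3 8 -4
-7 3 2

Output[0,0]: The receptive field on the input at this output position is [4 4 1 / 3 5 1 / 4 4 1]. Elementwise product with the kernel and sum: 4·-1 + 5·2 + 4·-1 + 1·1.
Output[0,1]: The receptive field on the input at this output position is [1 5 2 / 1 5 1 / 1 3 4]. Elementwise product with the kernel and sum: 5·-1 + 5·2 + 1·-1 + 4·1.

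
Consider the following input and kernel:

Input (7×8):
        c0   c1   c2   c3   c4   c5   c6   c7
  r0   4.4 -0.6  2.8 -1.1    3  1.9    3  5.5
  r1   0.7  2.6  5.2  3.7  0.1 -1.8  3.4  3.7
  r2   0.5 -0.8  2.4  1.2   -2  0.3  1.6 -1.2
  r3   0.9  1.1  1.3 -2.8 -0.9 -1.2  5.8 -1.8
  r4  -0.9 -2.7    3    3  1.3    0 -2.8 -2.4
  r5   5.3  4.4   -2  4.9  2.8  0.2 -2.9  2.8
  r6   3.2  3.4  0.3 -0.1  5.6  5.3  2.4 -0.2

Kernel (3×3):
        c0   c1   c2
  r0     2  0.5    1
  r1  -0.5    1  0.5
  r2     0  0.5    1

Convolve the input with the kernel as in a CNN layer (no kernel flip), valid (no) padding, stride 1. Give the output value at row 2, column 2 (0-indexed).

The receptive field on the input at this output position is [2.4 1.2 -2 / 1.3 -2.8 -0.9 / 3 3 1.3]. Elementwise product with the kernel and sum: 2.4·2 + 1.2·0.5 + -2·1 + 1.3·-0.5 + -2.8·1 + -0.9·0.5 + 3·0.5 + 1.3·1.

2.3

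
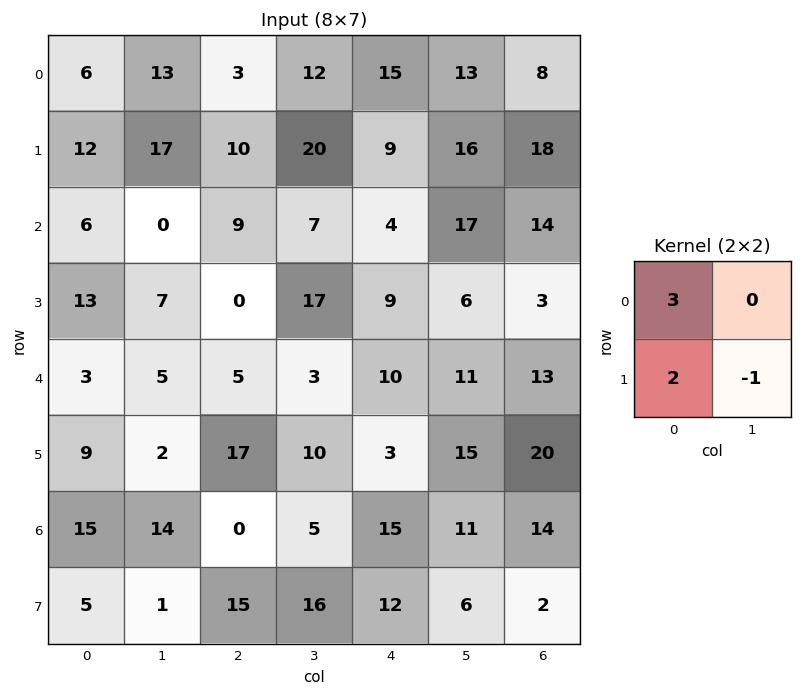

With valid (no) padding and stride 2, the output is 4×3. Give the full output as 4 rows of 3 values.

Output[0,0]: The receptive field on the input at this output position is [6 13 / 12 17]. Elementwise product with the kernel and sum: 6·3 + 12·2 + 17·-1.

25 9 47
37 10 24
25 39 21
54 14 63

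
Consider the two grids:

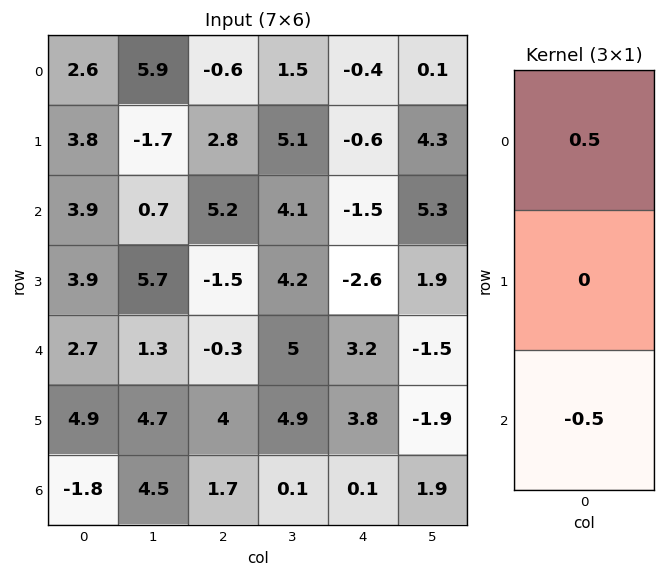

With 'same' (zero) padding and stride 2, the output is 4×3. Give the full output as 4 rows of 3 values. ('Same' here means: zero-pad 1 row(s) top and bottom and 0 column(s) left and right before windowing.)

-1.9 -1.4 0.3
-0.05 2.15 1
-0.5 -2.75 -3.2
2.45 2 1.9

Output[0,0]: The receptive field on the zero-padded input at this output position is [0 / 2.6 / 3.8]. Elementwise product with the kernel and sum: 0·0.5 + 3.8·-0.5.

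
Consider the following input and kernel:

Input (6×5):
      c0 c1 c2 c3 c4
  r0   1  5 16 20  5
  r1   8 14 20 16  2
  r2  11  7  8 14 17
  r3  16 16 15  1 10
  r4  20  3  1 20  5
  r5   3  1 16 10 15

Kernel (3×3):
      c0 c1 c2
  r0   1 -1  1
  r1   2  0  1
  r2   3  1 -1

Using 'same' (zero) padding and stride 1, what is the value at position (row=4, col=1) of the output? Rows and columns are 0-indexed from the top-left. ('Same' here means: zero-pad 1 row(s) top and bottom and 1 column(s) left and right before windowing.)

The receptive field on the zero-padded input at this output position is [16 16 15 / 20 3 1 / 3 1 16]. Elementwise product with the kernel and sum: 16·1 + 16·-1 + 15·1 + 20·2 + 1·1 + 3·3 + 1·1 + 16·-1.

50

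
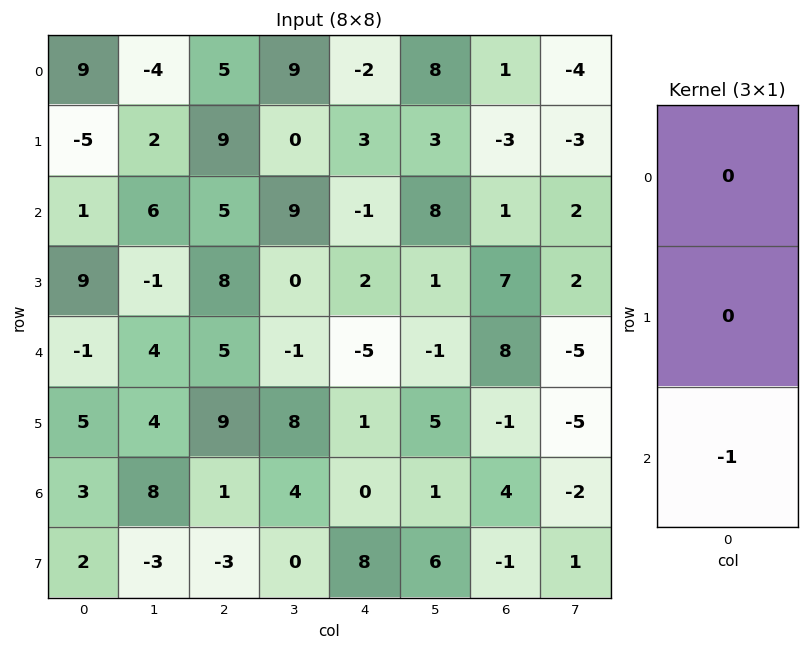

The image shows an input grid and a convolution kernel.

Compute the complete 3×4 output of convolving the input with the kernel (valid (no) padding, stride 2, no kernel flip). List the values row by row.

-1 -5 1 -1
1 -5 5 -8
-3 -1 0 -4

Output[0,0]: The receptive field on the input at this output position is [9 / -5 / 1]. Elementwise product with the kernel and sum: 1·-1.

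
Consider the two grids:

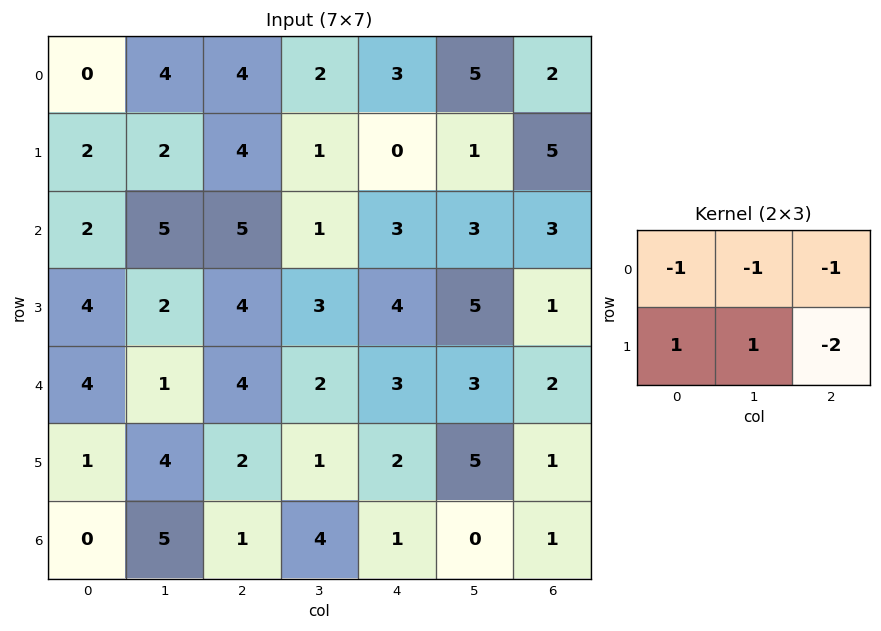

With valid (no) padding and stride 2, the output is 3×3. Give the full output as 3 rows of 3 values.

Output[0,0]: The receptive field on the input at this output position is [0 4 4 / 2 2 4]. Elementwise product with the kernel and sum: 0·-1 + 4·-1 + 4·-1 + 2·1 + 2·1 + 4·-2.
Output[0,1]: The receptive field on the input at this output position is [4 2 3 / 4 1 0]. Elementwise product with the kernel and sum: 4·-1 + 2·-1 + 3·-1 + 4·1 + 1·1 + 0·-2.

-12 -4 -19
-14 -10 -2
-8 -10 -3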